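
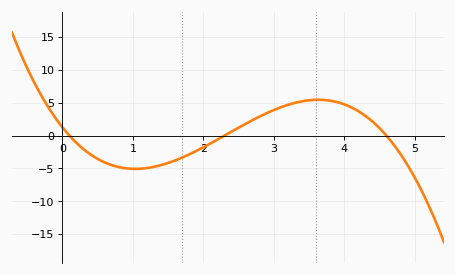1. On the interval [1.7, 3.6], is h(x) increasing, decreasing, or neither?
increasing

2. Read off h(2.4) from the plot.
0.607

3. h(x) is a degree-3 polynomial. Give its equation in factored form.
y = -1.2(x - 0.1)(x - 2.3)(x - 4.6)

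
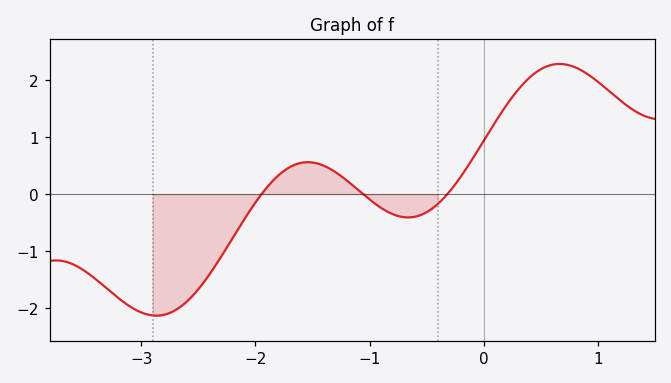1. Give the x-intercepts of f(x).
-1.9, -1.1, -0.3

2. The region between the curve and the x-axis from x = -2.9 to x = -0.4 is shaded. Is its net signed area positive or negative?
negative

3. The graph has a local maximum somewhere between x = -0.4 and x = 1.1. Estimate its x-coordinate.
0.7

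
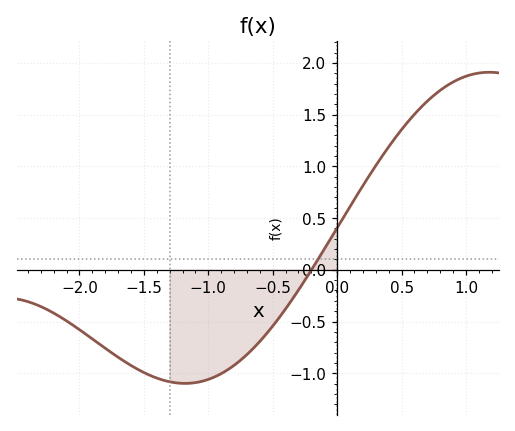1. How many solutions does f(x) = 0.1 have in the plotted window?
1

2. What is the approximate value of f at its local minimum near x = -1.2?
-1.1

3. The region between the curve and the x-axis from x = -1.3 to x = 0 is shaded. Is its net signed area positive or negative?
negative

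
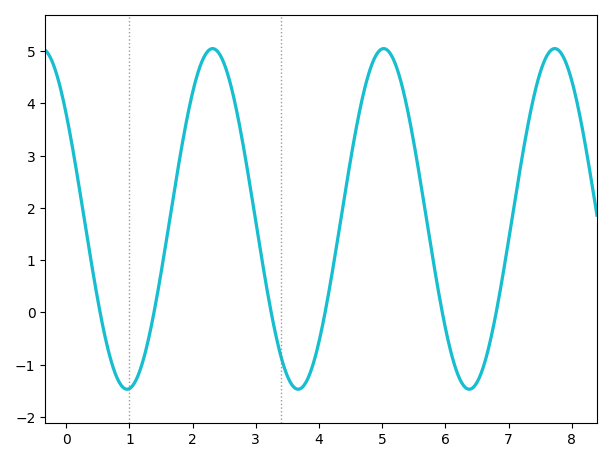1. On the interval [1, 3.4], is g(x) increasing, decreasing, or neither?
neither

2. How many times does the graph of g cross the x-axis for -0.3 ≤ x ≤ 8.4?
6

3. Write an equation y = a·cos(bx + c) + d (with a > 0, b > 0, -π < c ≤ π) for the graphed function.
y = 3.26cos(2.3x + 0.91) + 1.79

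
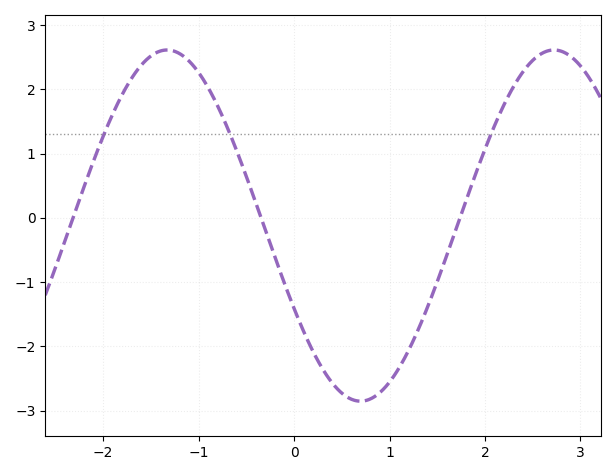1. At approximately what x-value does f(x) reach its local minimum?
0.696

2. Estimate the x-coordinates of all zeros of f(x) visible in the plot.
-2.32, -0.346, 1.74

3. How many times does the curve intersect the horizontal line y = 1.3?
3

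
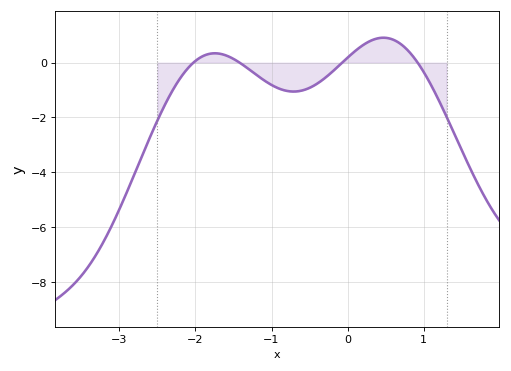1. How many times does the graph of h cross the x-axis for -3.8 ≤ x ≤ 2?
4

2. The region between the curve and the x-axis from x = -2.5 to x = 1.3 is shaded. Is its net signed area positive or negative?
negative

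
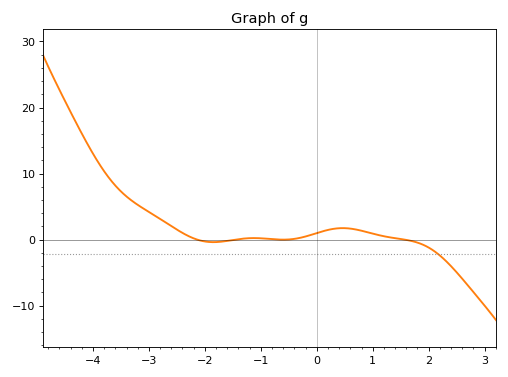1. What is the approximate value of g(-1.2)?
0.217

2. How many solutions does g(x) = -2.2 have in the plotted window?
1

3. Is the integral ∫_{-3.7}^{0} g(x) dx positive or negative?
positive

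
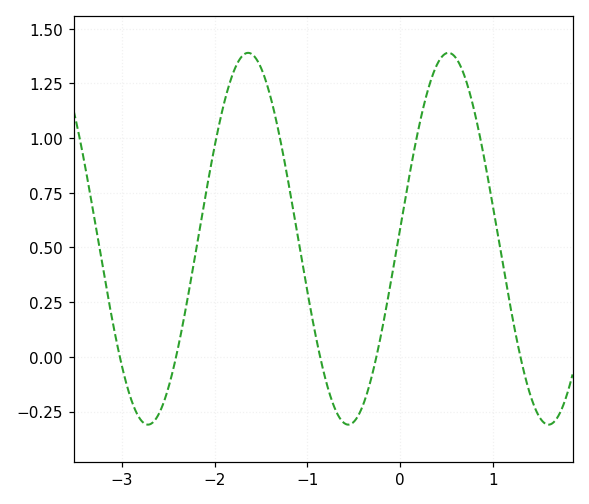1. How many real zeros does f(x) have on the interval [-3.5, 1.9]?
5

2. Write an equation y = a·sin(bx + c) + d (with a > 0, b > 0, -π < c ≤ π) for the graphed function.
y = 0.85sin(2.9x + 0.06) + 0.54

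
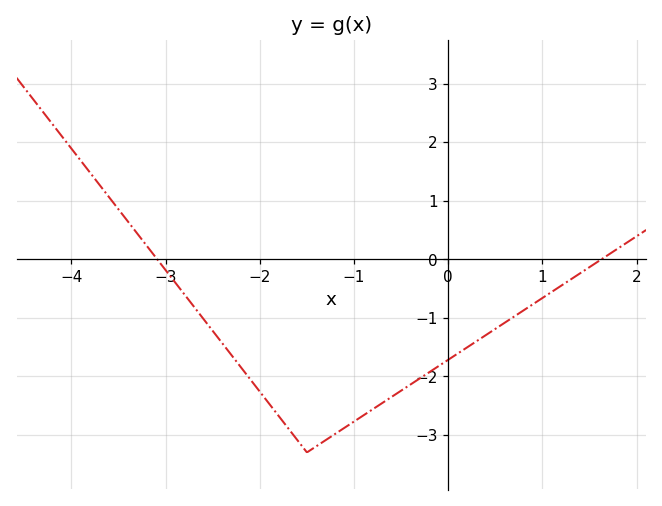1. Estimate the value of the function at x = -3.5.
0.9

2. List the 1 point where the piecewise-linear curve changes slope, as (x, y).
(-1.5, -3.3)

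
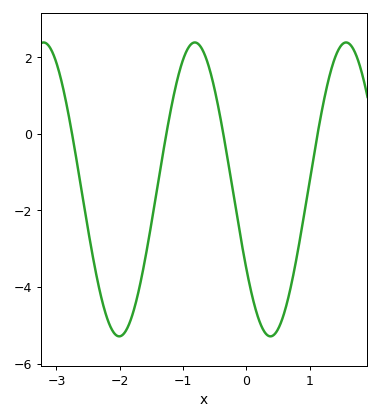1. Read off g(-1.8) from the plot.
-4.8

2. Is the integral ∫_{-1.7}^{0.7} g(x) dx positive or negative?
negative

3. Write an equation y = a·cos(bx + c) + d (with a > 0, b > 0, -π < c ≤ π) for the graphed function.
y = 3.84cos(2.6x + 2.1) - 1.45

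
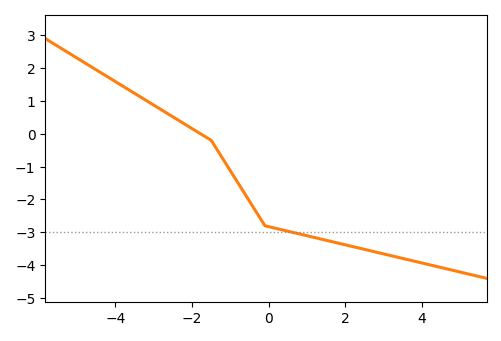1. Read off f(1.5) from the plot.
-3.2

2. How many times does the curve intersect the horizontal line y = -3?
1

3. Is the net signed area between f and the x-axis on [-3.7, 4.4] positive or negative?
negative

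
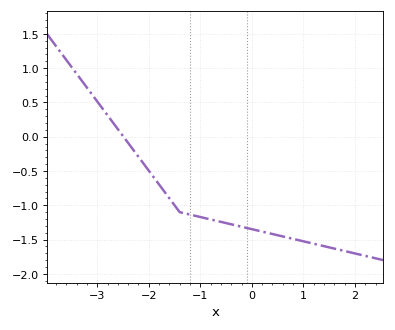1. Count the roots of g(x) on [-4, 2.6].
1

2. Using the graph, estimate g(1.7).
-1.65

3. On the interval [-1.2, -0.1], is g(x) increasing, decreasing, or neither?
decreasing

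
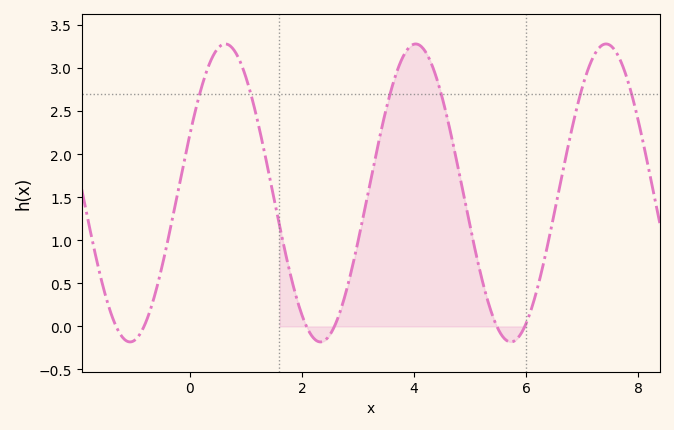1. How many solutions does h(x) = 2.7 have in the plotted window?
6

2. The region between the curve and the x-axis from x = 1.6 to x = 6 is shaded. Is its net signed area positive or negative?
positive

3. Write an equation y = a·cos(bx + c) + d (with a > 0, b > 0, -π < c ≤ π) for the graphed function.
y = 1.73cos(1.9x - 1.2) + 1.55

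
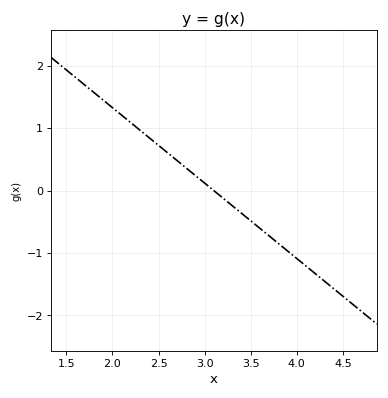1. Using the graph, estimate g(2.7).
0.5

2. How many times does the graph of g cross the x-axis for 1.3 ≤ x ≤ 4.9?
1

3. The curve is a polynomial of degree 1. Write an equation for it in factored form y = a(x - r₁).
y = -1.21(x - 3.1)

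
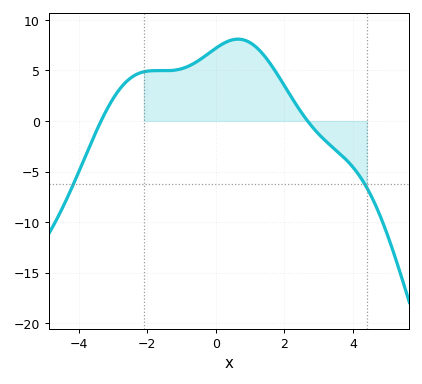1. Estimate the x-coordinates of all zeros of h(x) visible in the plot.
-3.35, 2.67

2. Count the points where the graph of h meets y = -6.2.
2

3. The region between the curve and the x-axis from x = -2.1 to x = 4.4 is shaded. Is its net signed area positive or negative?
positive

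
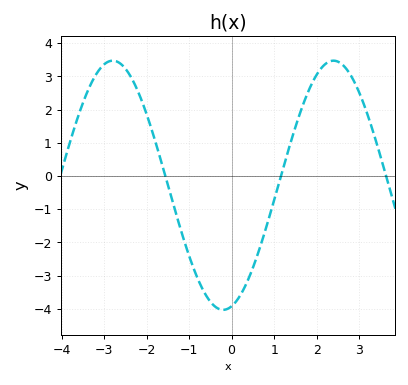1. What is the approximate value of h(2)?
3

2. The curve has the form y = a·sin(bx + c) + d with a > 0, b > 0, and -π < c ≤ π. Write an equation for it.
y = 3.75sin(1.2x - 1.3) - 0.28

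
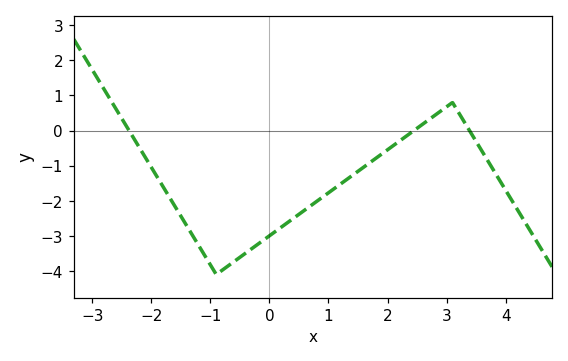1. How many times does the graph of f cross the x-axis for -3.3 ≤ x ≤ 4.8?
3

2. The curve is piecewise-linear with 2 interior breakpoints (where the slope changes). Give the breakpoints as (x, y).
(-0.9, -4.1); (3.1, 0.8)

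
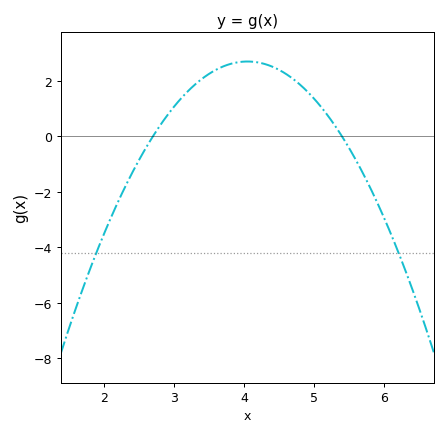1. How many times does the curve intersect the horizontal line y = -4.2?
2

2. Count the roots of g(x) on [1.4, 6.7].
2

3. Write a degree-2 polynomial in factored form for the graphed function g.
y = -1.48(x - 2.7)(x - 5.4)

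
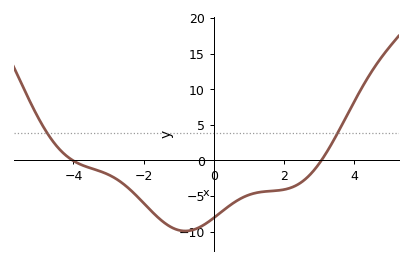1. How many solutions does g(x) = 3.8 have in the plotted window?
2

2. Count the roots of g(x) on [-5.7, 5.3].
2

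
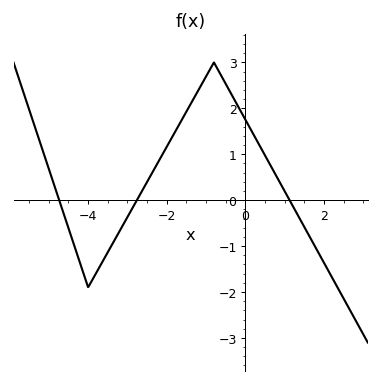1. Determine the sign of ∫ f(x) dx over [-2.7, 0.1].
positive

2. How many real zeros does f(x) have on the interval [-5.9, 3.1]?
3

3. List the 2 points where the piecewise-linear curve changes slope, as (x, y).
(-4, -1.9); (-0.8, 3)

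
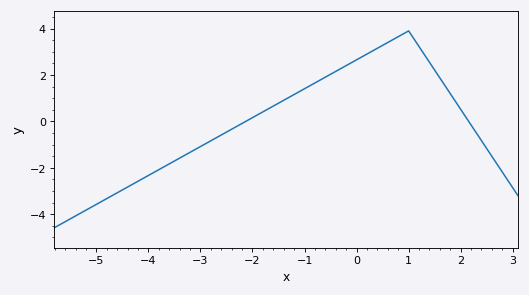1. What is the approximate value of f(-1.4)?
1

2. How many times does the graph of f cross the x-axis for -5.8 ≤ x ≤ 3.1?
2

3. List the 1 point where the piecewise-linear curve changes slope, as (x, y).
(1, 3.9)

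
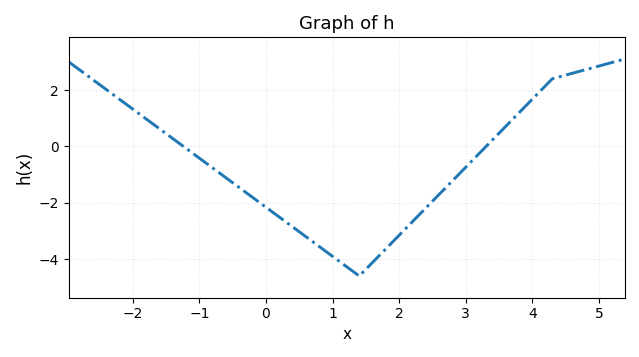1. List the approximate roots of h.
-1.2, 3.4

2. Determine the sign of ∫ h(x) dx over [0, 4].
negative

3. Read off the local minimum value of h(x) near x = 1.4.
-4.6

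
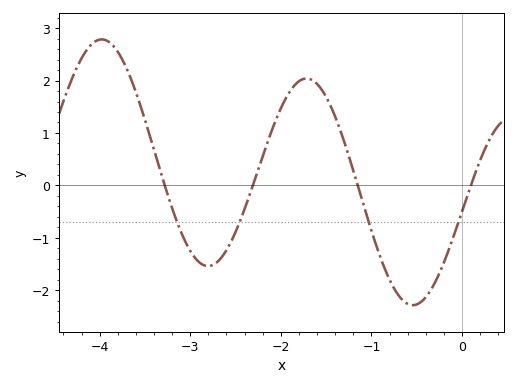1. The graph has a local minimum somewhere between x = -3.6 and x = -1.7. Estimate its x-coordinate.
-2.8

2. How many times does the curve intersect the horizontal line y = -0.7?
4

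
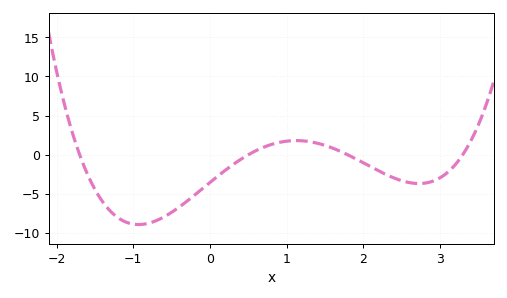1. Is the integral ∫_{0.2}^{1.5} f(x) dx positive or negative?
positive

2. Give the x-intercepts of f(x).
-1.7, 0.5, 1.8, 3.3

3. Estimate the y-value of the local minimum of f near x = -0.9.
-9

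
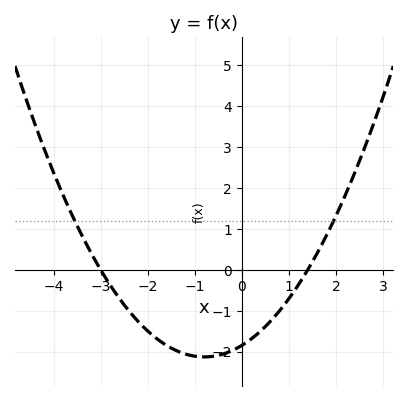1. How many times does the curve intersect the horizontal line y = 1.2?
2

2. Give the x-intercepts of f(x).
-3, 1.4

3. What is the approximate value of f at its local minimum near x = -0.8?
-2.1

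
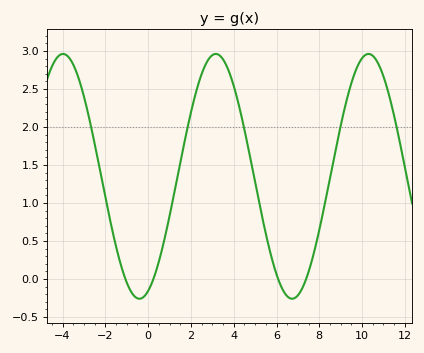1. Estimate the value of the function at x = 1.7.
1.8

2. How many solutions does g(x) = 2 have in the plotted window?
5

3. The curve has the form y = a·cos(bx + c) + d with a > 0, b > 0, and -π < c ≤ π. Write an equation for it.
y = 1.61cos(0.88x - 2.8) + 1.35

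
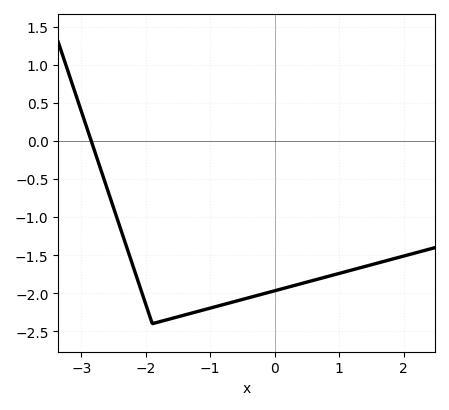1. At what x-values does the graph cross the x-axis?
-2.85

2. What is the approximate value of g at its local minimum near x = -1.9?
-2.4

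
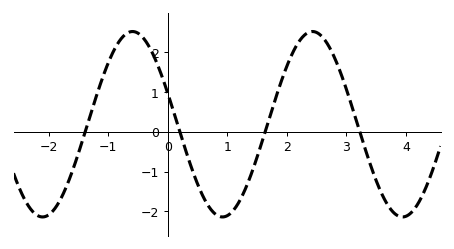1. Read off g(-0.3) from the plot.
2.1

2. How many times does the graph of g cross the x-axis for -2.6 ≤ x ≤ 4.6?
4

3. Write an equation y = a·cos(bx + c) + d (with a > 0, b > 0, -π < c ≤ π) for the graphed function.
y = 2.33cos(2.1x + 1.2) + 0.19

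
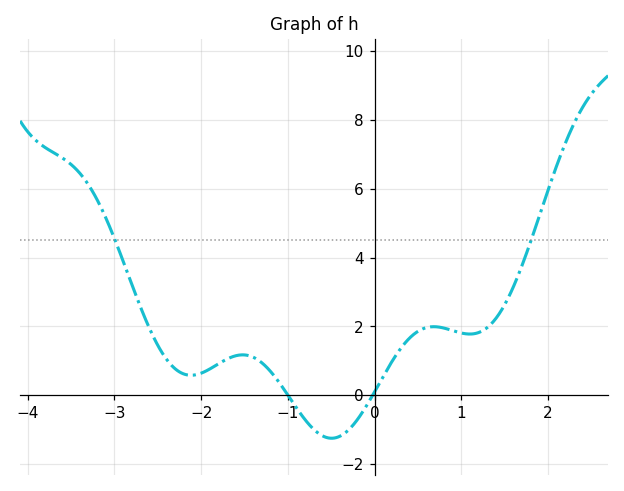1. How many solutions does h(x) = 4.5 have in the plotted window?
2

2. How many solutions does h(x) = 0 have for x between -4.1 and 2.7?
2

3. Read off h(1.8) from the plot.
4.48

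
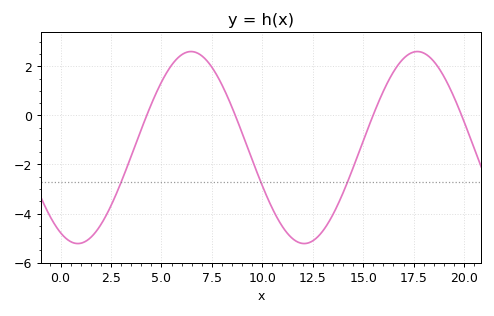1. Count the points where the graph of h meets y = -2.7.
3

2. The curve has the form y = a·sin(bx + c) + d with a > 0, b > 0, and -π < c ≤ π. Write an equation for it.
y = 3.91sin(0.56x - 2) - 1.31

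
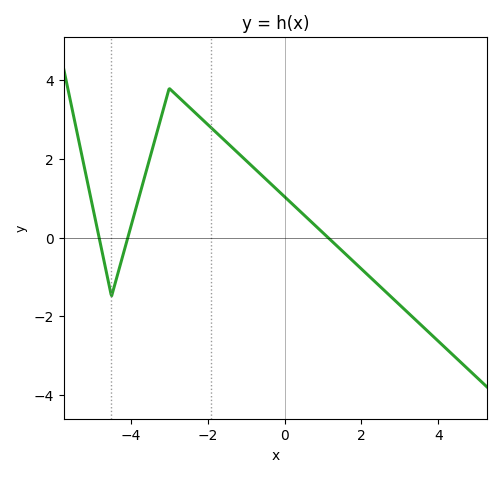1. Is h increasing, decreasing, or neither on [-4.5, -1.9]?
neither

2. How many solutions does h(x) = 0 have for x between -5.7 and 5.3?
3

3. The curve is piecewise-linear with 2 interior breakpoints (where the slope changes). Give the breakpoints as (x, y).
(-4.5, -1.5); (-3, 3.8)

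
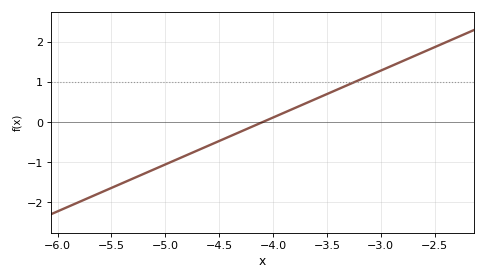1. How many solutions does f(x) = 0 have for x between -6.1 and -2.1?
1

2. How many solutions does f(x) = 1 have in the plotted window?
1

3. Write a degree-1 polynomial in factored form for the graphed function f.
y = 1.17(x + 4.1)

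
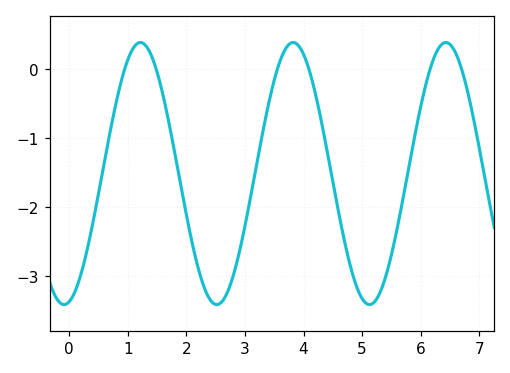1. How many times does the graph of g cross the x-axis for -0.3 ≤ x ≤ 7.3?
6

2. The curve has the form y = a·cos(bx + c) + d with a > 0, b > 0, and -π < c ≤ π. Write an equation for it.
y = 1.9cos(2.4x - 2.9) - 1.51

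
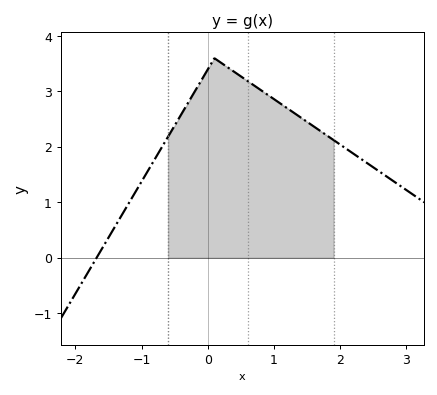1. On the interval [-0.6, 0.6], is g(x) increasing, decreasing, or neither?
neither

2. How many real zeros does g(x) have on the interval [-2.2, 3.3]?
1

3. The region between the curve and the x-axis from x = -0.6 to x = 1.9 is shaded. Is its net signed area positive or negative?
positive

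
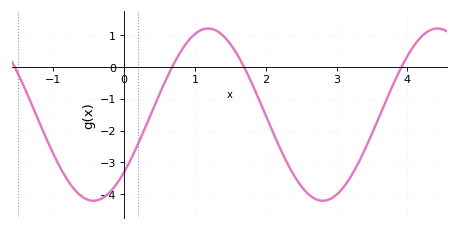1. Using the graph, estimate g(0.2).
-2.4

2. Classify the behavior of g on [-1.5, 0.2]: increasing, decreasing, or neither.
neither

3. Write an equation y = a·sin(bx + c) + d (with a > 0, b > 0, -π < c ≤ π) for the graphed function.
y = 2.7sin(1.9x - 0.73) - 1.5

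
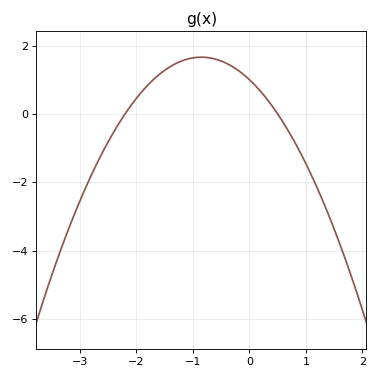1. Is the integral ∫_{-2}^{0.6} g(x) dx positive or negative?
positive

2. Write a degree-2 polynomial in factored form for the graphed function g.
y = -0.91(x + 2.2)(x - 0.5)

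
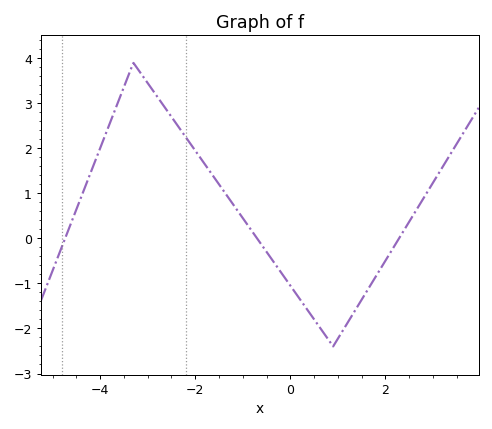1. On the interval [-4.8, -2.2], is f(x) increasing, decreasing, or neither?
neither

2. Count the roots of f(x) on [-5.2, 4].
3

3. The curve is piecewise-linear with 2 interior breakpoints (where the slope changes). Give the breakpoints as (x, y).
(-3.3, 3.9); (0.9, -2.4)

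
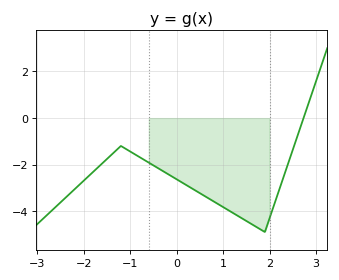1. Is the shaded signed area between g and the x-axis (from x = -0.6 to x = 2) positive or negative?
negative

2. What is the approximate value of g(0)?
-2.6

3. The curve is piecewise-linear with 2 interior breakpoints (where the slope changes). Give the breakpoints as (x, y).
(-1.2, -1.2); (1.9, -4.9)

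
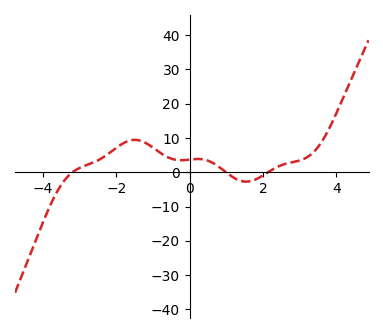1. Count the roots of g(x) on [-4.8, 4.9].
3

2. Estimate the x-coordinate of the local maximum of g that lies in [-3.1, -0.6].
-1.4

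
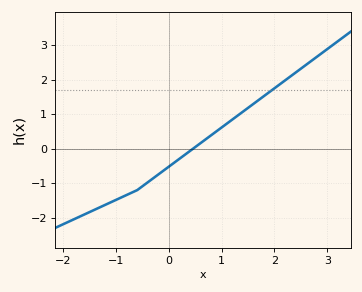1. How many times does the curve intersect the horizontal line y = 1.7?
1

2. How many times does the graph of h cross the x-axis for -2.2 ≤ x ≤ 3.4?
1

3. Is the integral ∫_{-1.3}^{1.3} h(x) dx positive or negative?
negative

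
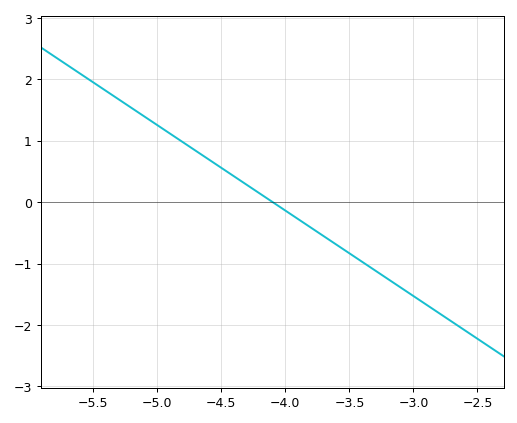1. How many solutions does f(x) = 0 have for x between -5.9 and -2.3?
1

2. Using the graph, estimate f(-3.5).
-0.834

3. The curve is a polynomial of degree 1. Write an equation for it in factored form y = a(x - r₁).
y = -1.39(x + 4.1)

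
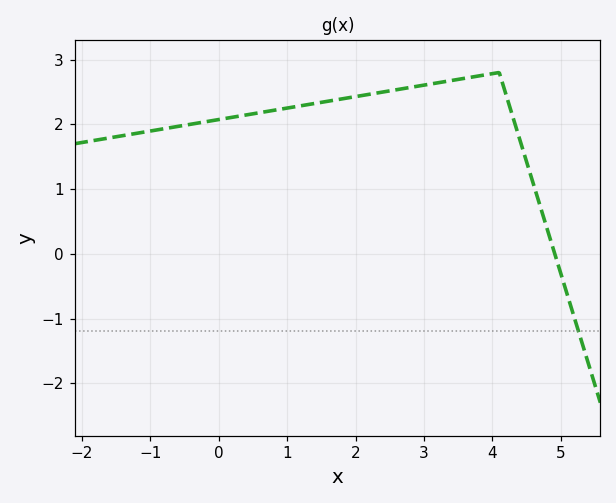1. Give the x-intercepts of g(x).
4.91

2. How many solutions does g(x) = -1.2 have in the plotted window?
1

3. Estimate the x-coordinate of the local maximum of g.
4.1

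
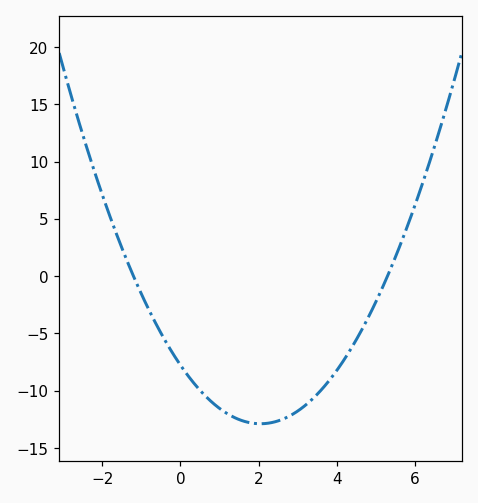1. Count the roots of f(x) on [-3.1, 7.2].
2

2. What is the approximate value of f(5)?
-2.27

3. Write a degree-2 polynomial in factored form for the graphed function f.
y = 1.22(x + 1.2)(x - 5.3)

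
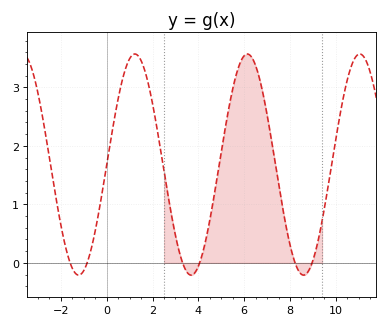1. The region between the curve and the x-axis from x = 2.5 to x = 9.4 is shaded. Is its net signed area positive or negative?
positive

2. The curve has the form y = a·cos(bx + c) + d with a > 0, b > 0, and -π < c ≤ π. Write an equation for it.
y = 1.89cos(1.3x - 1.6) + 1.68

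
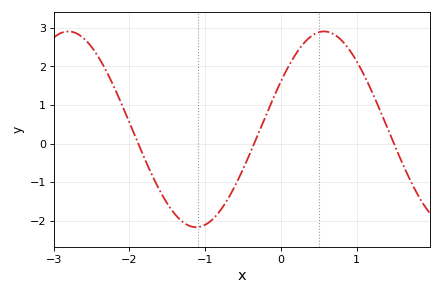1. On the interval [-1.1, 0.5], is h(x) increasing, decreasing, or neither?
increasing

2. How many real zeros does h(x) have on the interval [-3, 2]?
3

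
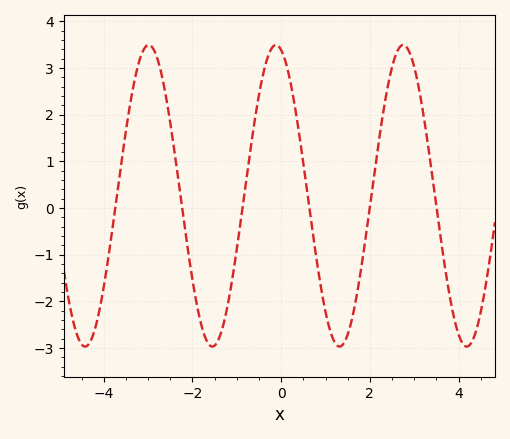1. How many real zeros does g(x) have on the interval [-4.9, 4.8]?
6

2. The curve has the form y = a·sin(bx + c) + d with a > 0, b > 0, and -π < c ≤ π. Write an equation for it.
y = 3.23sin(2.19x + 1.83) + 0.26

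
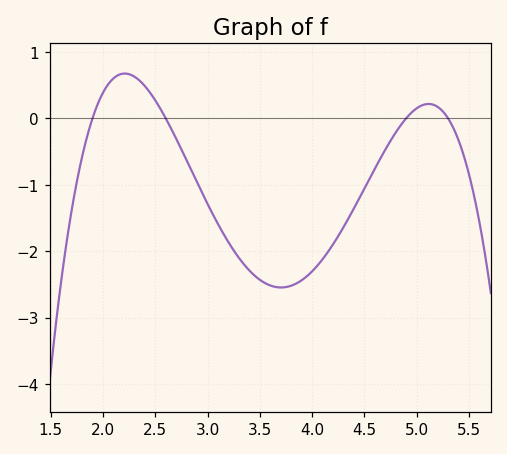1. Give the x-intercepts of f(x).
1.9, 2.6, 4.9, 5.3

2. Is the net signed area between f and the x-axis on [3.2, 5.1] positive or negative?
negative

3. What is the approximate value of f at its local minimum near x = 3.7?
-2.5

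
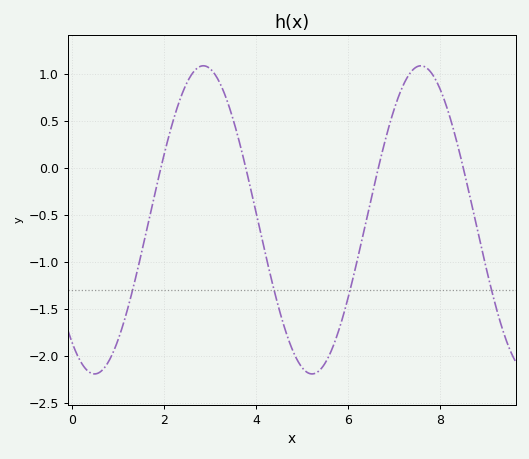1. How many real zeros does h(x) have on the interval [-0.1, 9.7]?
4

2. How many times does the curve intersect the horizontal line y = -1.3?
4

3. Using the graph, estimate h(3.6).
0.35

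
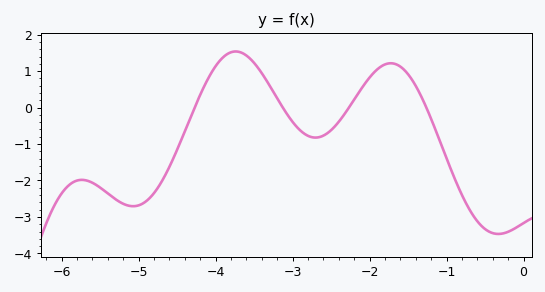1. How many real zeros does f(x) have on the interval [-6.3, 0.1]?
4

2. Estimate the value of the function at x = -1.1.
-0.843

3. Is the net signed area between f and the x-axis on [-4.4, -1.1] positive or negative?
positive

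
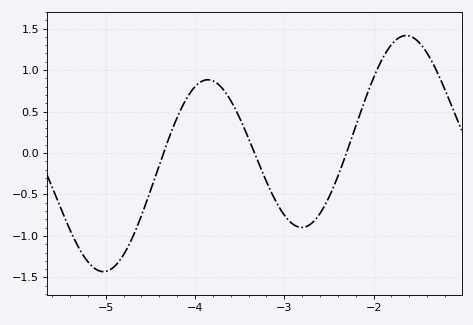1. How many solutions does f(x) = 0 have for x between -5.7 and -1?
3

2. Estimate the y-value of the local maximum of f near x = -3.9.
0.9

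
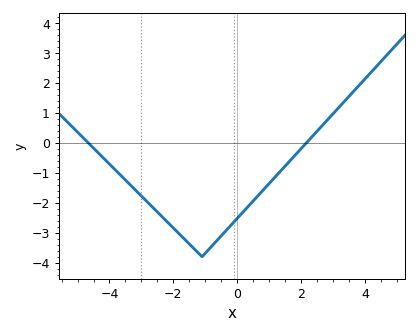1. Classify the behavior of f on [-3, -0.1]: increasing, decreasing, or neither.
neither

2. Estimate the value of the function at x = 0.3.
-2.2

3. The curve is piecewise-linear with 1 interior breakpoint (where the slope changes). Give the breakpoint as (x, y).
(-1.1, -3.8)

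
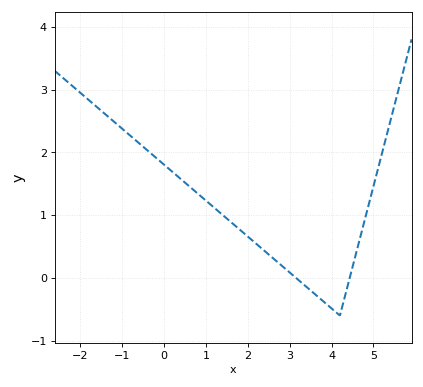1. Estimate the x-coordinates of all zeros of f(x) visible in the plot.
3.15, 4.43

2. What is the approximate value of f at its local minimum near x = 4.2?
-0.598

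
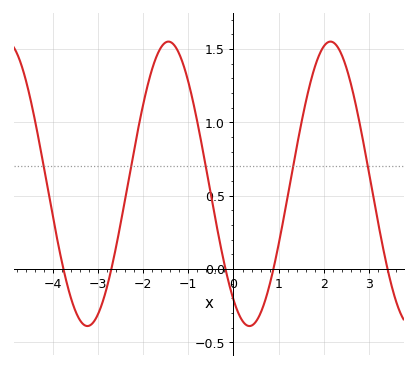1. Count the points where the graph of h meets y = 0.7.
5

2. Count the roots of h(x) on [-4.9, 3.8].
5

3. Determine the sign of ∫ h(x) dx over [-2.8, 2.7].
positive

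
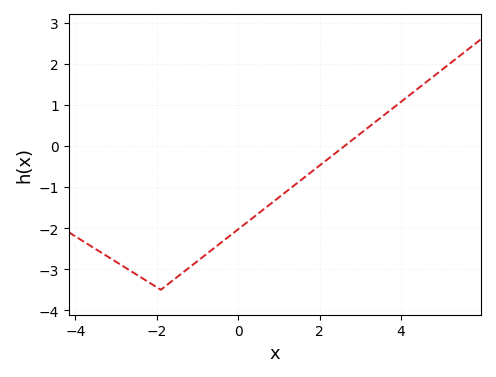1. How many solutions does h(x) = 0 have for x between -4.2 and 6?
1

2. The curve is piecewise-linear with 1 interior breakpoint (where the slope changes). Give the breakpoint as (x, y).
(-1.9, -3.5)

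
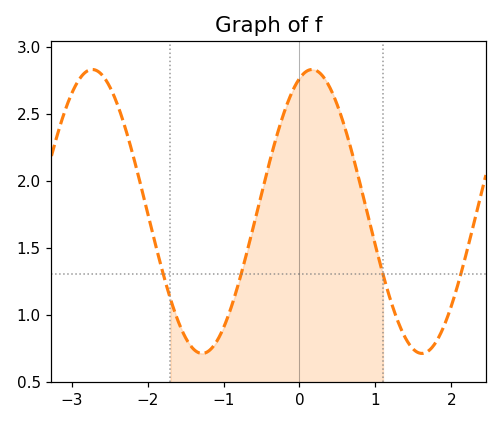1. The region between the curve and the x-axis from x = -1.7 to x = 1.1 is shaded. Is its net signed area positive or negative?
positive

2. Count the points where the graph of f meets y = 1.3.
4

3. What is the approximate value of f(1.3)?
0.946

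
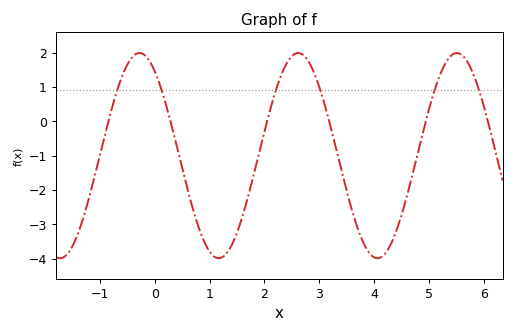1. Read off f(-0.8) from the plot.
0.3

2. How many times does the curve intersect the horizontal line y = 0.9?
6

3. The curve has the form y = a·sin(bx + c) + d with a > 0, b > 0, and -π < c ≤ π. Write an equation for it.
y = 2.99sin(2.2x + 2.2) - 1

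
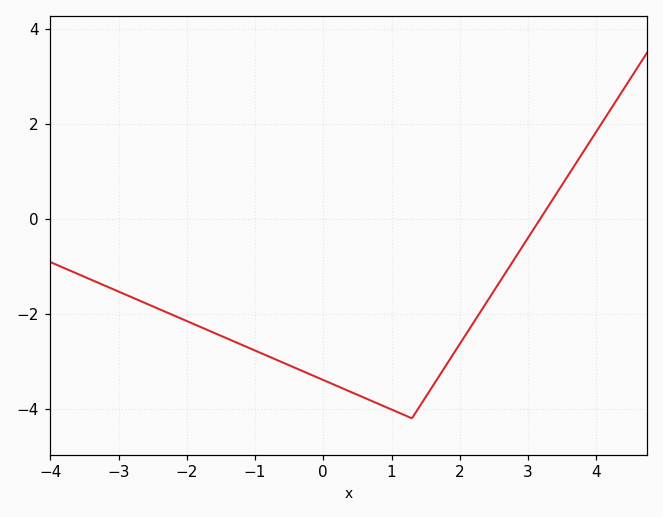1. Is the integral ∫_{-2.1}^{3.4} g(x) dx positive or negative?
negative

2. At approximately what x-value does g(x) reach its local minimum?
1.3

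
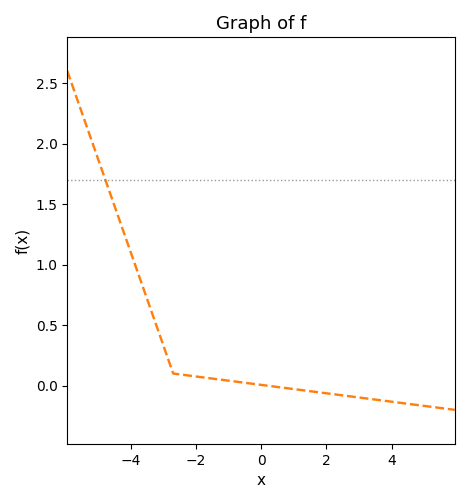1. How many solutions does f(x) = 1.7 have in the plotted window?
1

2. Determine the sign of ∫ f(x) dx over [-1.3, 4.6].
negative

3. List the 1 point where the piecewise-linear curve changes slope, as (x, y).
(-2.7, 0.1)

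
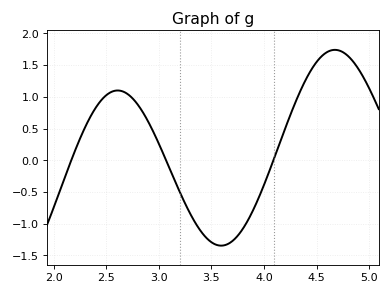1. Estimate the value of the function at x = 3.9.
-0.8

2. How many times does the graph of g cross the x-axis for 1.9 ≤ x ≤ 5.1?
3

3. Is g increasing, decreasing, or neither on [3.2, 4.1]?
neither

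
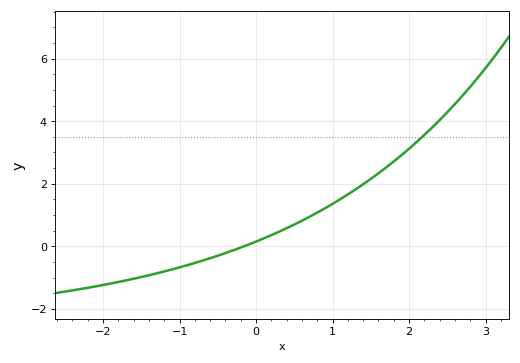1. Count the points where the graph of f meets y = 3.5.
1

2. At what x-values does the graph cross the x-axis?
-0.156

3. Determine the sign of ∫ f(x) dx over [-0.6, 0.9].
positive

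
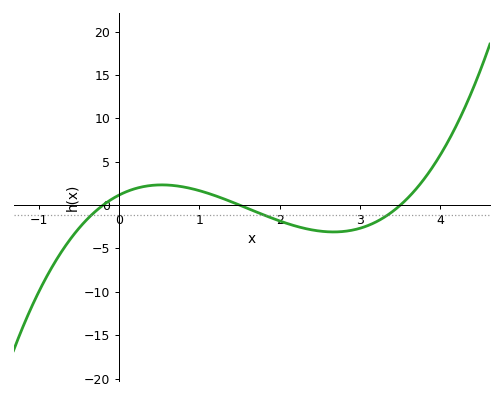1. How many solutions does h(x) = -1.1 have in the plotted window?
3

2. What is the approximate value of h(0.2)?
1.9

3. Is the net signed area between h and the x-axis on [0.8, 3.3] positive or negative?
negative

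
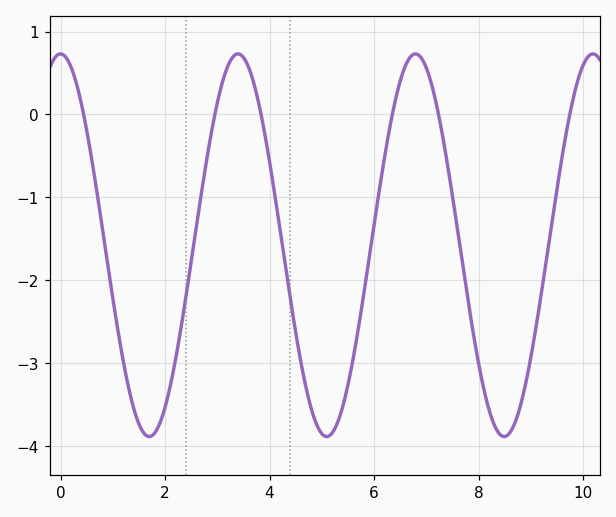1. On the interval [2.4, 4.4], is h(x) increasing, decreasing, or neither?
neither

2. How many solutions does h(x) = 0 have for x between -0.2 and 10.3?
6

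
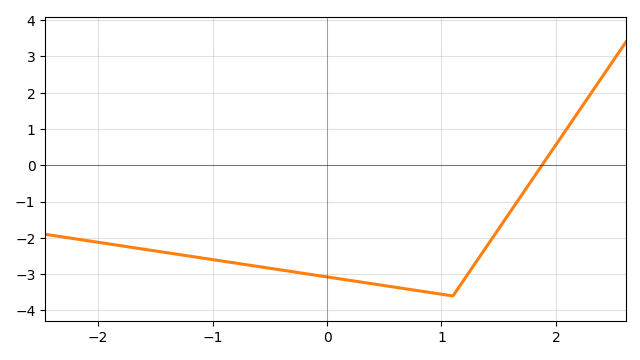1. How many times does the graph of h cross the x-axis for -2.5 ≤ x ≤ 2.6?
1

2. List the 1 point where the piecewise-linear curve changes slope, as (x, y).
(1.1, -3.6)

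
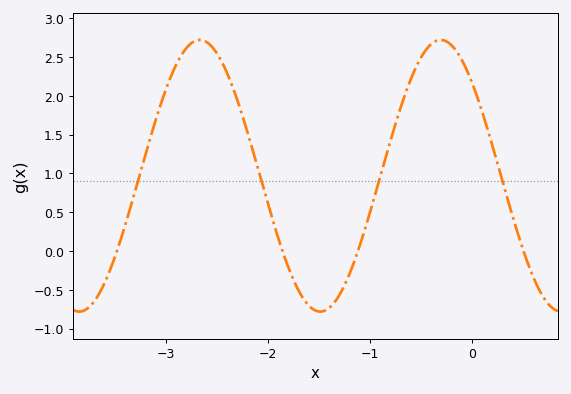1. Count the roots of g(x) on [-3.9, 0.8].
4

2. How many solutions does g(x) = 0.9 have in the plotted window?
4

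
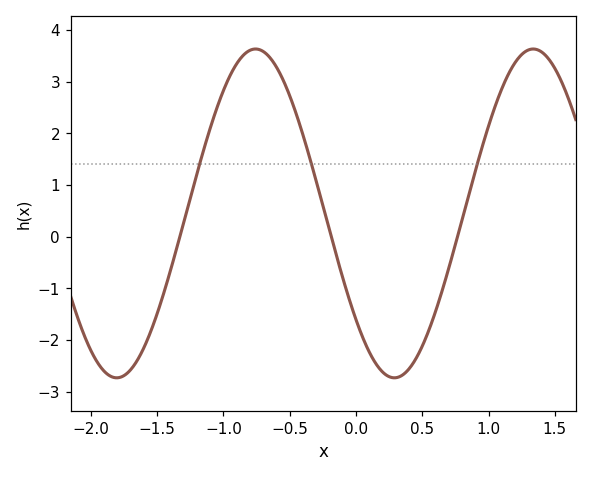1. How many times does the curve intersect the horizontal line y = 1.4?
3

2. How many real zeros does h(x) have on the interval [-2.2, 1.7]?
3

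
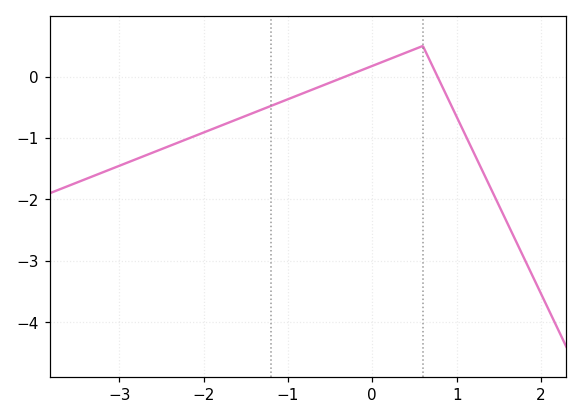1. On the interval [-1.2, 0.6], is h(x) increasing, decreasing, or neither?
increasing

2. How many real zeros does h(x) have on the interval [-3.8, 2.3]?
2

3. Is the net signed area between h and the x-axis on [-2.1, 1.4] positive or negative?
negative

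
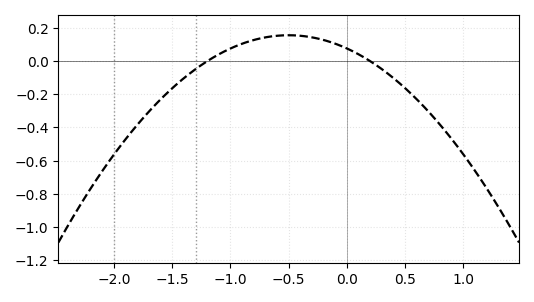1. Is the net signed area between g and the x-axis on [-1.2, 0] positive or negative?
positive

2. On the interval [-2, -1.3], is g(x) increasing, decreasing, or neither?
increasing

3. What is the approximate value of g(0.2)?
0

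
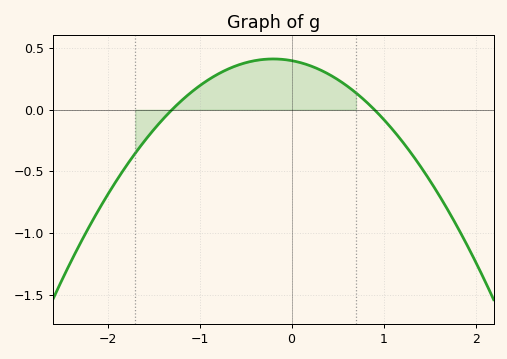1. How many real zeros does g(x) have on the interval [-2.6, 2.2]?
2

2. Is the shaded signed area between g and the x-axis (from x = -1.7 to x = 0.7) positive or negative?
positive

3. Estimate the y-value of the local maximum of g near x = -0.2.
0.4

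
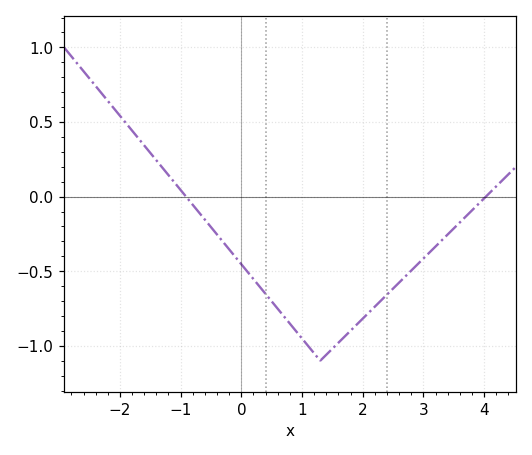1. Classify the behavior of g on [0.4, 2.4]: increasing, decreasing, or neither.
neither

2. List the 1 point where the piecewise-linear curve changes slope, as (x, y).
(1.3, -1.1)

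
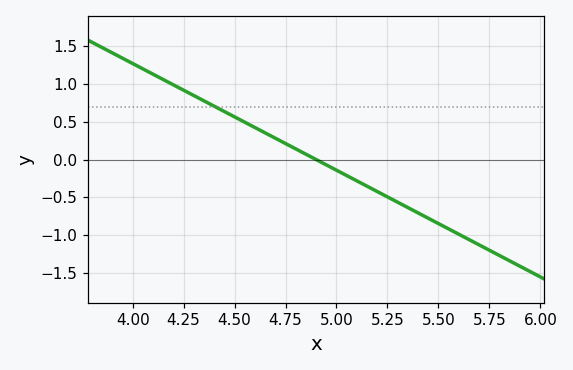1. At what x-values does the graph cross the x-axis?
4.9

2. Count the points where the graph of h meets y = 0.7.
1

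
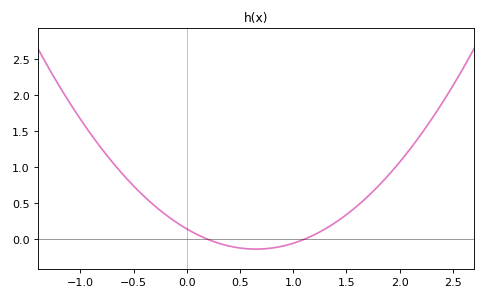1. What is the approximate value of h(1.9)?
0.898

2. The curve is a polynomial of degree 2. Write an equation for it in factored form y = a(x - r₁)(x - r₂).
y = 0.66(x - 0.2)(x - 1.1)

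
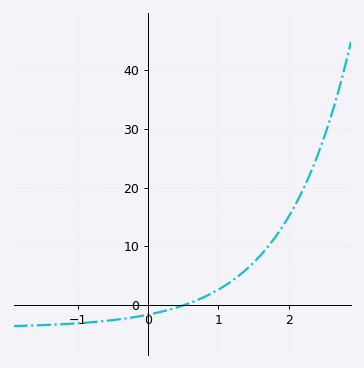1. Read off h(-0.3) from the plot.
-2.26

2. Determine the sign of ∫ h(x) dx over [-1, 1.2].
negative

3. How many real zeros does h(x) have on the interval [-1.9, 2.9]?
1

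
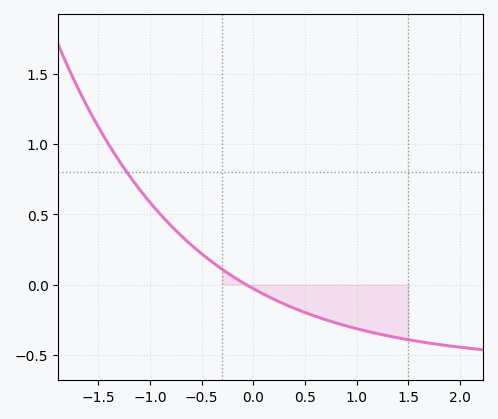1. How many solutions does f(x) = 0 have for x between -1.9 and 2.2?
1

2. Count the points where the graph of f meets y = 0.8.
1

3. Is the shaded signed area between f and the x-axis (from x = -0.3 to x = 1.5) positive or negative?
negative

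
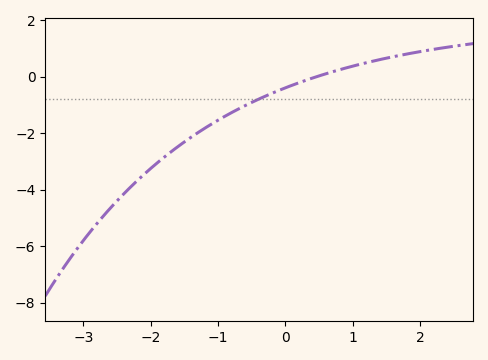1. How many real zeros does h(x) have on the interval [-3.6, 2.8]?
1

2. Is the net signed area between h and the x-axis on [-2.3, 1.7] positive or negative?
negative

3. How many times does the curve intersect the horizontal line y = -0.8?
1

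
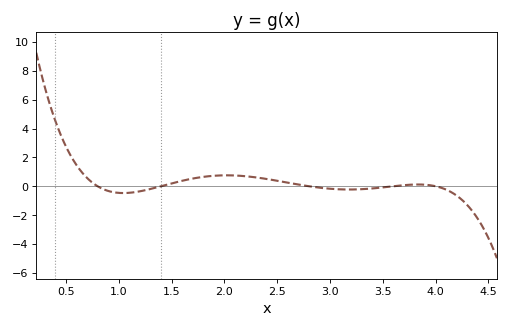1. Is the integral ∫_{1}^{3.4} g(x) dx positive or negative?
positive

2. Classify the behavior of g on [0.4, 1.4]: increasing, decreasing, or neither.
neither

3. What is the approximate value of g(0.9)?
-0.326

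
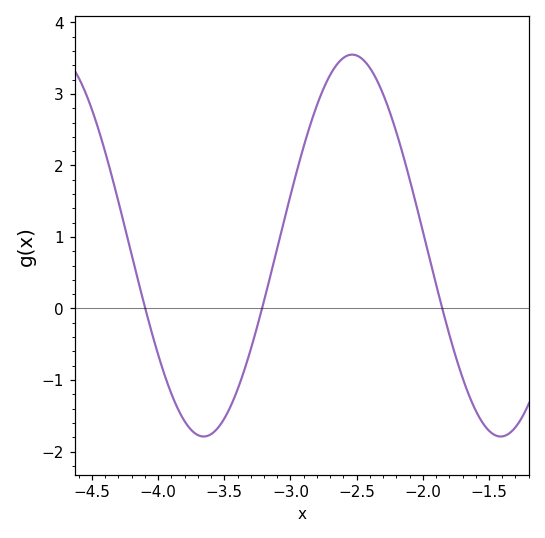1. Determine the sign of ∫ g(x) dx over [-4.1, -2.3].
positive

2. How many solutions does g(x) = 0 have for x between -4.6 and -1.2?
3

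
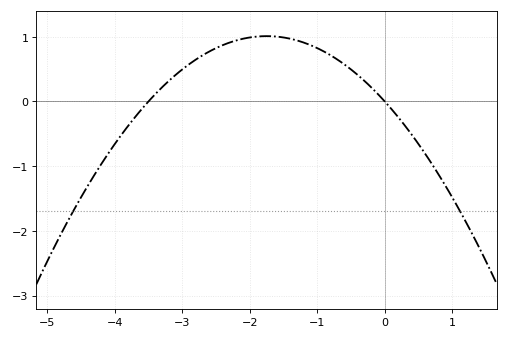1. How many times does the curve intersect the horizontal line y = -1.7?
2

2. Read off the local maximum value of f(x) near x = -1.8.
1.01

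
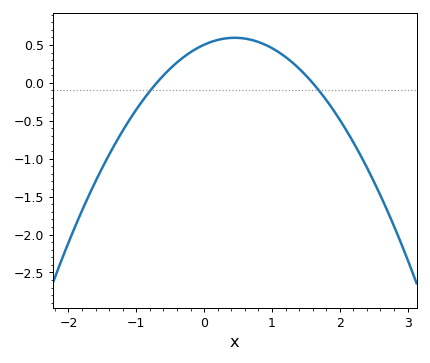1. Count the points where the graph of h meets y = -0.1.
2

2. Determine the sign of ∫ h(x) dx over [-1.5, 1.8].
positive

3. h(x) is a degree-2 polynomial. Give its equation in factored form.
y = -0.45(x + 0.7)(x - 1.6)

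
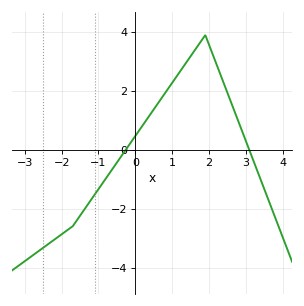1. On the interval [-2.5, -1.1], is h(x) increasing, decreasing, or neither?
increasing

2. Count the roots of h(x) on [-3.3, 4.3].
2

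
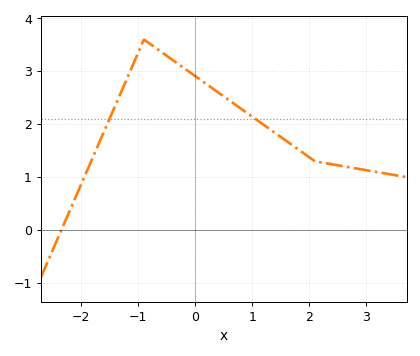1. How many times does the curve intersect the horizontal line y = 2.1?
2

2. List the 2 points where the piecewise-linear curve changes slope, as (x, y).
(-0.9, 3.6); (2.1, 1.3)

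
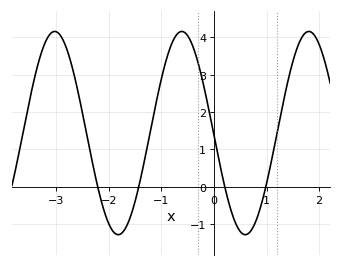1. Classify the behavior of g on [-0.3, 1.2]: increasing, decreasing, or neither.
neither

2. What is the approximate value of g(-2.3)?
0.576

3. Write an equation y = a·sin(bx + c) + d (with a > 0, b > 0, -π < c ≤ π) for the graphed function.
y = 2.72sin(2.6x - 3.12) + 1.44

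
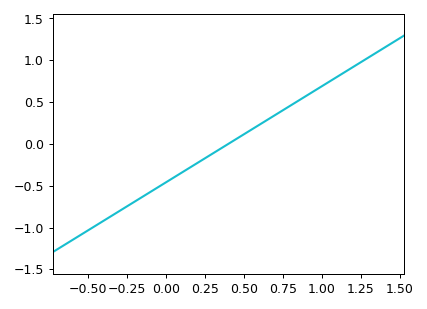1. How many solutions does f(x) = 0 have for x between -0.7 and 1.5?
1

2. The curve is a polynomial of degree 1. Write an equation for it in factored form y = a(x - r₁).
y = 1.15(x - 0.4)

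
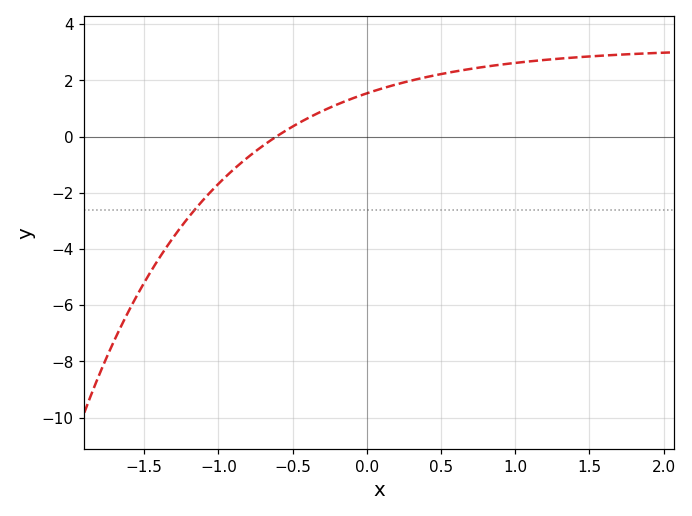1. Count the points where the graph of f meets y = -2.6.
1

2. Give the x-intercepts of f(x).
-0.61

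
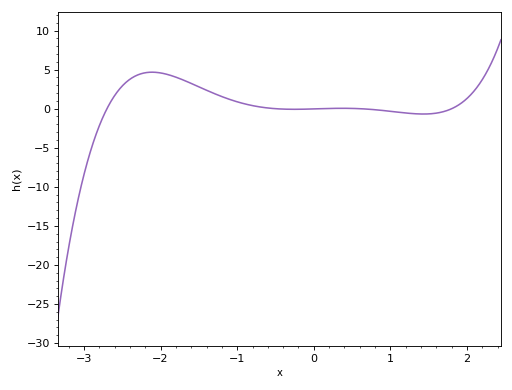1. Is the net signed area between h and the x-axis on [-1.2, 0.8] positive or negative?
positive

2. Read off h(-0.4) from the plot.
0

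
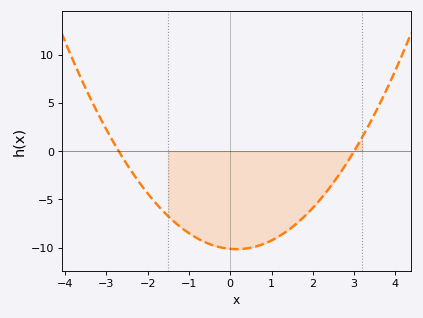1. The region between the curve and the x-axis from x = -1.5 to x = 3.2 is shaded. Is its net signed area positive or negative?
negative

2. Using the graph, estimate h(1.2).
-8.78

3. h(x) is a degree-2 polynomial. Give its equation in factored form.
y = 1.25(x + 2.7)(x - 3)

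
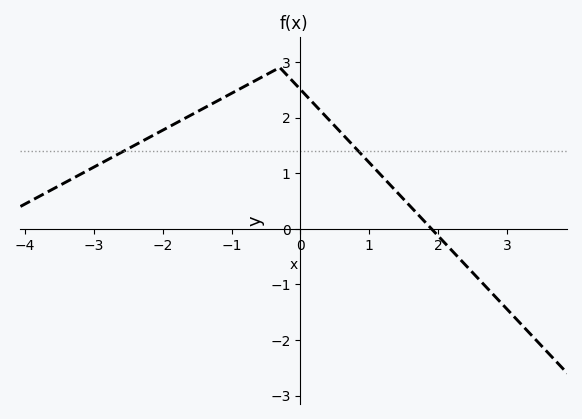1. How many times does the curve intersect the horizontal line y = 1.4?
2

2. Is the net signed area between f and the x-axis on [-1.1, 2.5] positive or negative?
positive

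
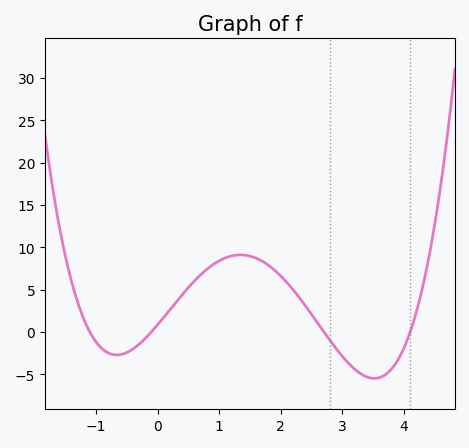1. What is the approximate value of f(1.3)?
9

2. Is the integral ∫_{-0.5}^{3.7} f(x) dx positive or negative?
positive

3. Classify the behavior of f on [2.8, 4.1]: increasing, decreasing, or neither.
neither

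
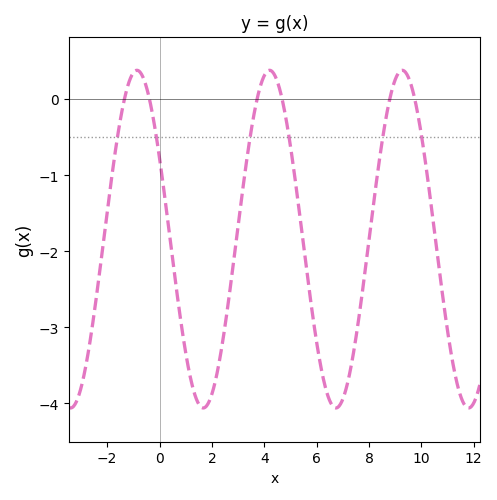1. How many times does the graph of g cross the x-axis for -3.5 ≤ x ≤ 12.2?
6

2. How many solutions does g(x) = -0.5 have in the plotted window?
6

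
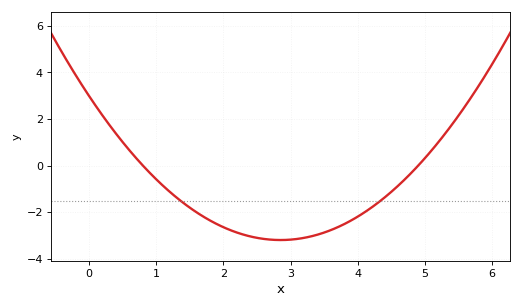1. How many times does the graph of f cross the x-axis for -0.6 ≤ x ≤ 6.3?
2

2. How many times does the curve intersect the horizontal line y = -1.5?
2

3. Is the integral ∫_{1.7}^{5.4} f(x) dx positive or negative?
negative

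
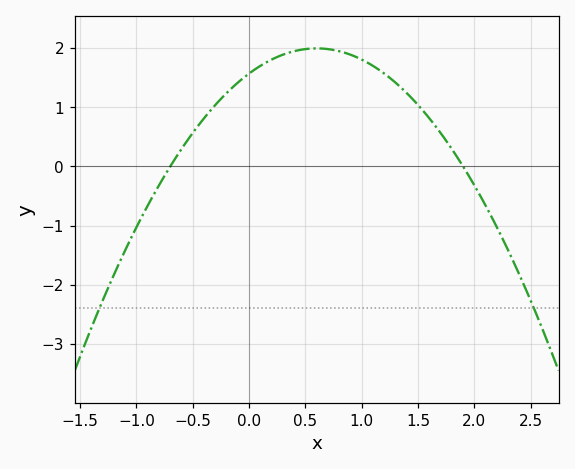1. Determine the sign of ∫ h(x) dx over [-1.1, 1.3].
positive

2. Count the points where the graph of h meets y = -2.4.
2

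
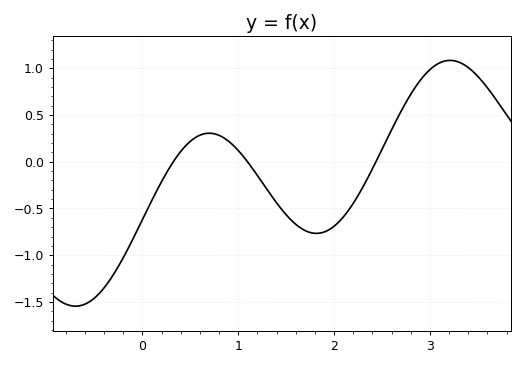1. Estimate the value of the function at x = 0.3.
-0.05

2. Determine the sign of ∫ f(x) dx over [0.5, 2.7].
negative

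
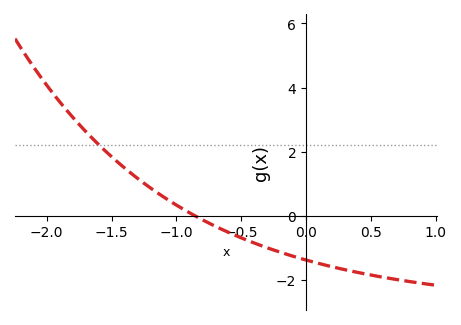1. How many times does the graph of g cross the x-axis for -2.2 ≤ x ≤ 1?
1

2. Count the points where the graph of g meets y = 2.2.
1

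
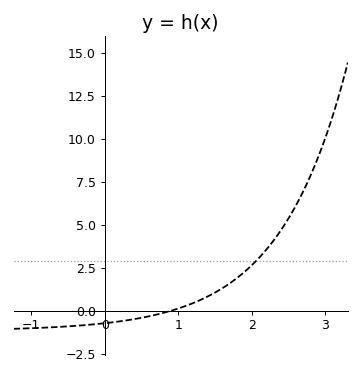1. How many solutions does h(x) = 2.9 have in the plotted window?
1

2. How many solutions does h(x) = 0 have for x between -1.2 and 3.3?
1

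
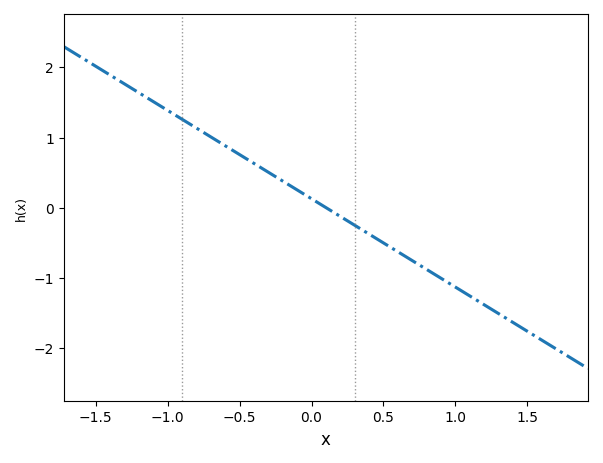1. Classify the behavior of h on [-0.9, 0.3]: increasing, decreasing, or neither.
decreasing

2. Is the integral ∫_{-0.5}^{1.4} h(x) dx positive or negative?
negative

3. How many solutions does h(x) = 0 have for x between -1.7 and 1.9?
1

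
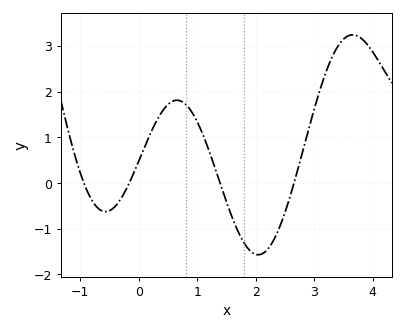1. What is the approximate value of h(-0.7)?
-0.5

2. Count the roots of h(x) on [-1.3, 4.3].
4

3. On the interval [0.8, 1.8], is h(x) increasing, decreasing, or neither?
decreasing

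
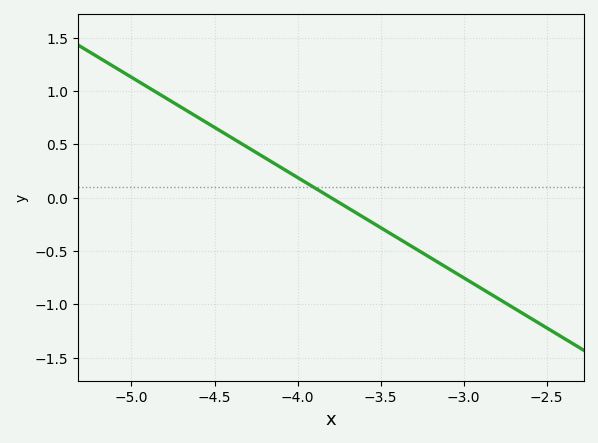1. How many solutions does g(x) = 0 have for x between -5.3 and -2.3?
1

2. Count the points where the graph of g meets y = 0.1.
1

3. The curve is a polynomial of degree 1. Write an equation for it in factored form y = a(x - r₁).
y = -0.94(x + 3.8)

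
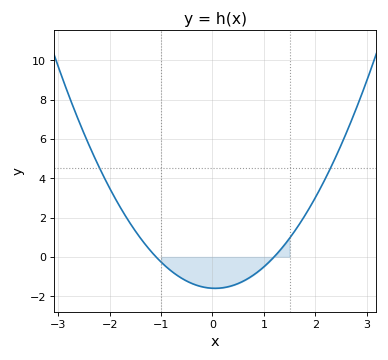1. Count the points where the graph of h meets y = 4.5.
2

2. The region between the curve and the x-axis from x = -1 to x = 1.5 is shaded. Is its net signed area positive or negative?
negative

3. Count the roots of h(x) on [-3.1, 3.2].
2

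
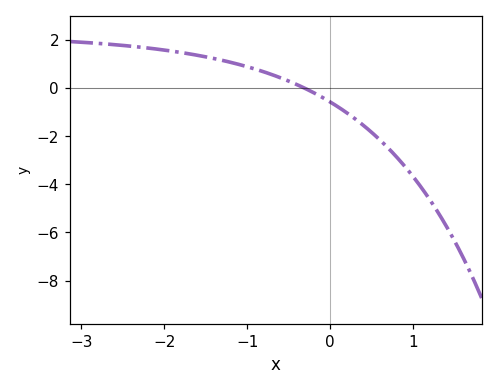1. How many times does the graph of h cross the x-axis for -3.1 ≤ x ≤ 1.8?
1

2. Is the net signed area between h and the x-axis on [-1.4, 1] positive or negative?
negative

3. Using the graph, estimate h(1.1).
-4.2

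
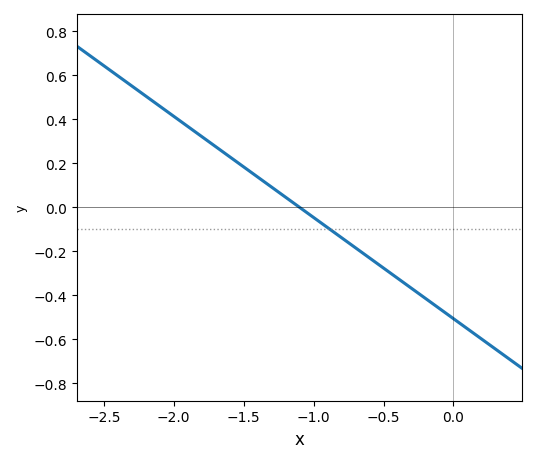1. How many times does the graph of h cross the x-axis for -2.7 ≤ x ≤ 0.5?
1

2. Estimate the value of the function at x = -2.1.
0.46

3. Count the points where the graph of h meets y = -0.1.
1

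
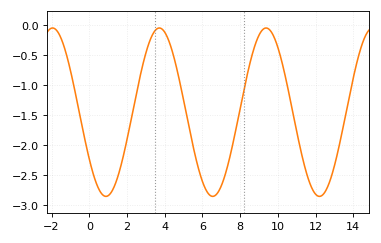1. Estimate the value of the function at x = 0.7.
-2.82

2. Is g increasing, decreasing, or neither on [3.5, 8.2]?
neither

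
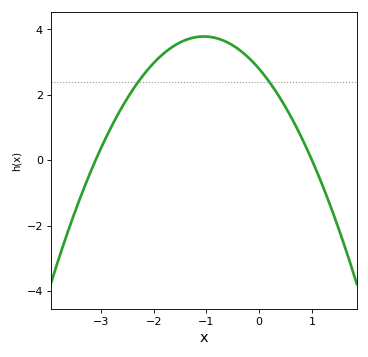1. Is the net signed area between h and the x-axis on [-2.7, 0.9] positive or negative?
positive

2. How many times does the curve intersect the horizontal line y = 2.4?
2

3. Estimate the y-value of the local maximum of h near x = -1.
3.78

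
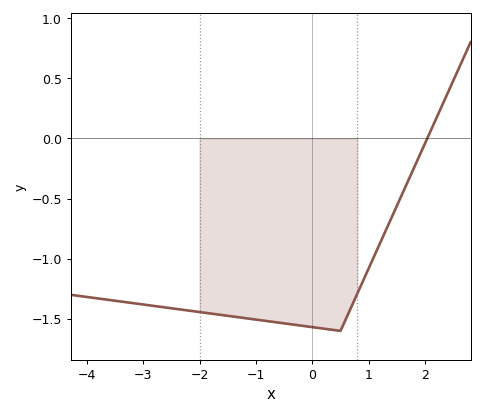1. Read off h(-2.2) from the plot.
-1.45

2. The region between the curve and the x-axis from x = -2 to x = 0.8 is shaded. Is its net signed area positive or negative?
negative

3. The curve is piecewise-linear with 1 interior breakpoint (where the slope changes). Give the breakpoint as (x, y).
(0.5, -1.6)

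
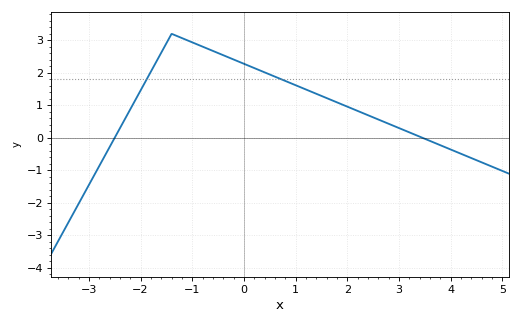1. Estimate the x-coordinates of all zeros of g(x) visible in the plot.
-2.5, 3.45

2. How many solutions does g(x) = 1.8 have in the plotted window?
2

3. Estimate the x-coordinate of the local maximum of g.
-1.4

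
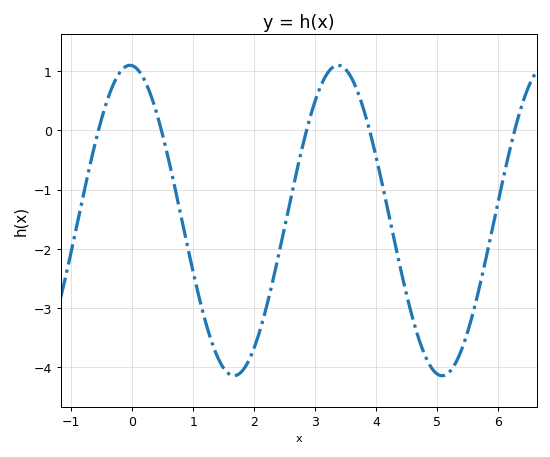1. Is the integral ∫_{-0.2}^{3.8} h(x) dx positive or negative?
negative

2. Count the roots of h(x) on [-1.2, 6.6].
5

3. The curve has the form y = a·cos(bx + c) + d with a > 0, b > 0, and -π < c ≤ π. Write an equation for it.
y = 2.62cos(1.8x + 0.07) - 1.52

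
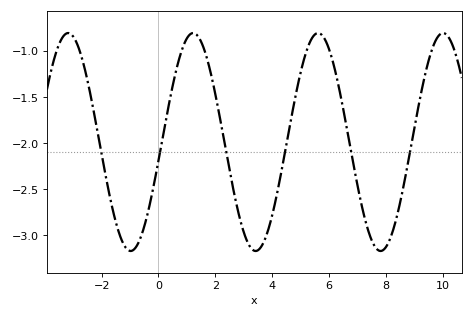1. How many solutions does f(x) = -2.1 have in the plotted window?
6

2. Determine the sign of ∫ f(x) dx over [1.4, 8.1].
negative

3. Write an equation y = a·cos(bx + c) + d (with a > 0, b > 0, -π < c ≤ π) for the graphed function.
y = 1.18cos(1.43x - 1.74) - 1.99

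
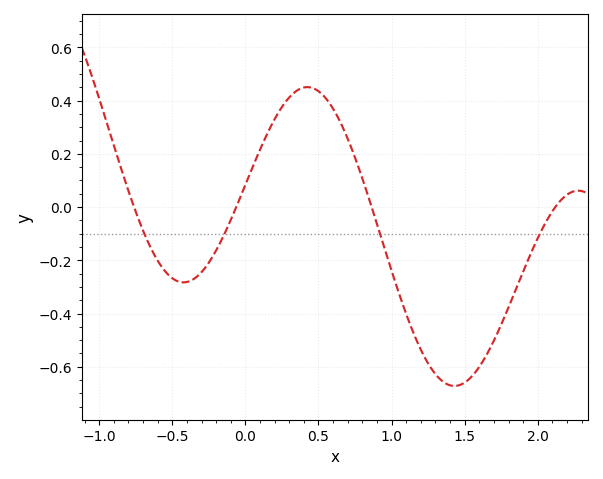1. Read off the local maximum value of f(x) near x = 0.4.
0.46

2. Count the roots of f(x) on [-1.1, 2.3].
4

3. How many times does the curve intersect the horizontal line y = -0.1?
4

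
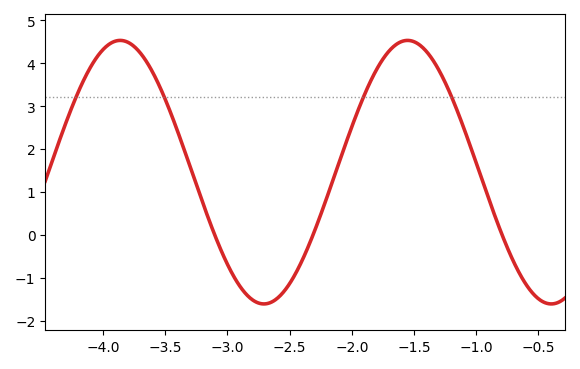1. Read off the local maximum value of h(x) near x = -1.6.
4.5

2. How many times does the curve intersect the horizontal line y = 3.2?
4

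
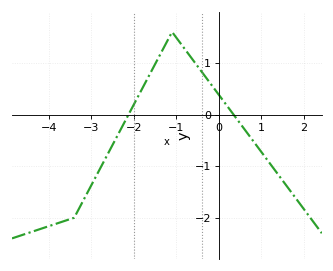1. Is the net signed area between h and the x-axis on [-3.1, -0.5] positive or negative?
positive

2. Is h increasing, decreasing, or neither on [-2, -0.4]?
neither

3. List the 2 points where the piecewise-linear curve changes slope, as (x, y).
(-3.4, -2); (-1.1, 1.6)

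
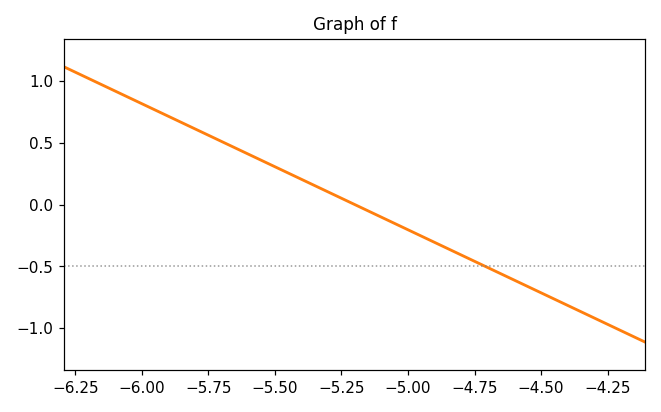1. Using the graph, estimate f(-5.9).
0.714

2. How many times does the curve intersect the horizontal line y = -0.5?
1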